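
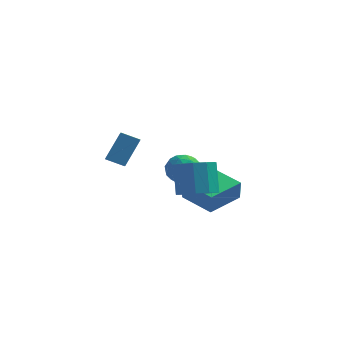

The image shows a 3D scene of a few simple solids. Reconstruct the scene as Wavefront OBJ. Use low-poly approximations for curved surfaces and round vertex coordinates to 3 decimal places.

v 2.137 3.831 0.183
v 2.785 3.194 0.599
v 1.635 2.666 -0.819
v 2.283 2.029 -0.403
v 1.493 2.35 0.118
v 1.804 3.07 0.737
v 2.616 2.79 -0.957
v 2.927 3.51 -0.338
v 3.081 2.551 -0.106
v 2.387 2.279 0.558
v 2.033 3.581 -0.778
v 1.339 3.309 -0.114
v 2.505 3.614 0.479
v 1.915 2.246 -0.699
v 1.451 2.434 -0.392
v 1.831 2.06 -0.148
v 1.928 3.541 0.56
v 2.309 3.167 0.805
v 1.55 2.671 0.522
v 2.111 2.693 -1.025
v 2.492 2.319 -0.78
v 2.589 3.8 -0.072
v 2.969 3.426 0.172
v 2.87 3.189 -0.742
v 3.06 2.862 0.309
v 2.765 2.178 -0.28
v 2.961 2.625 -0.606
v 3.143 3.048 -0.242
v 2.652 2.702 0.699
v 2.357 2.018 0.111
v 1.893 2.206 0.417
v 2.075 2.629 0.781
v 2.826 2.324 0.285
v 2.063 3.842 -0.331
v 1.768 3.158 -0.919
v 2.345 3.231 -1.001
v 2.527 3.654 -0.637
v 1.655 3.682 0.06
v 1.36 2.998 -0.529
v 1.277 2.812 0.022
v 1.459 3.235 0.386
v 1.594 3.536 -0.505
v 3.8 2.298 -2.769
v 3.885 2.078 -1.552
v 2.069 3.369 -2.455
v 2.153 3.149 -1.238
v 4.967 4.111 -2.522
v 5.051 3.891 -1.305
v 3.235 5.182 -2.208
v 3.32 4.962 -0.991
v 3.8 -0.845 0.33
v 4.78 -0.37 0.275
v 4.44 0.519 1.896
v 3.46 0.045 1.95
v 4.337 0.03 -0.038
v 3.997 0.919 1.583
v 3.689 0.096 -0.21
v 3.349 0.985 1.411
v 3.084 -0.197 -0.176
v 2.743 0.692 1.445
v 2.752 -0.738 0.051
v 2.411 0.152 1.672
v 2.82 -1.319 0.384
v 2.48 -0.43 2.005
v 3.263 -1.719 0.697
v 2.923 -0.83 2.318
v 3.911 -1.785 0.869
v 3.571 -0.896 2.49
v 4.517 -1.492 0.835
v 4.176 -0.603 2.456
v 4.849 -0.952 0.608
v 4.508 -0.062 2.229
v -0.464 -2.313 3.008
v -0.201 -3.203 3.518
v 0.063 -1.368 4.384
v 0.326 -2.259 4.894
v 0.494 -2.261 2.606
v 0.757 -3.152 3.116
v 1.021 -1.317 3.982
v 1.284 -2.207 4.492
f 1 38 17
f 38 12 41
f 17 41 6
f 38 41 17
f 1 17 13
f 17 6 18
f 13 18 2
f 17 18 13
f 1 13 22
f 13 2 23
f 22 23 8
f 13 23 22
f 1 22 34
f 22 8 37
f 34 37 11
f 22 37 34
f 1 34 38
f 34 11 42
f 38 42 12
f 34 42 38
f 2 18 29
f 18 6 32
f 29 32 10
f 18 32 29
f 6 41 19
f 41 12 40
f 19 40 5
f 41 40 19
f 12 42 39
f 42 11 35
f 39 35 3
f 42 35 39
f 11 37 36
f 37 8 24
f 36 24 7
f 37 24 36
f 8 23 28
f 23 2 25
f 28 25 9
f 23 25 28
f 4 30 16
f 30 10 31
f 16 31 5
f 30 31 16
f 4 16 14
f 16 5 15
f 14 15 3
f 16 15 14
f 4 14 21
f 14 3 20
f 21 20 7
f 14 20 21
f 4 21 26
f 21 7 27
f 26 27 9
f 21 27 26
f 4 26 30
f 26 9 33
f 30 33 10
f 26 33 30
f 5 31 19
f 31 10 32
f 19 32 6
f 31 32 19
f 3 15 39
f 15 5 40
f 39 40 12
f 15 40 39
f 7 20 36
f 20 3 35
f 36 35 11
f 20 35 36
f 9 27 28
f 27 7 24
f 28 24 8
f 27 24 28
f 10 33 29
f 33 9 25
f 29 25 2
f 33 25 29
f 44 46 43
f 47 44 43
f 43 46 45
f 45 47 43
f 44 50 46
f 48 44 47
f 48 50 44
f 46 50 45
f 49 47 45
f 45 50 49
f 49 48 47
f 50 48 49
f 52 51 55
f 52 55 53
f 53 55 56
f 53 56 54
f 55 51 57
f 55 57 56
f 56 57 58
f 56 58 54
f 57 51 59
f 57 59 58
f 58 59 60
f 58 60 54
f 59 51 61
f 59 61 60
f 60 61 62
f 60 62 54
f 61 51 63
f 61 63 62
f 62 63 64
f 62 64 54
f 63 51 65
f 63 65 64
f 64 65 66
f 64 66 54
f 65 51 67
f 65 67 66
f 66 67 68
f 66 68 54
f 67 51 69
f 67 69 68
f 68 69 70
f 68 70 54
f 69 51 71
f 69 71 70
f 70 71 72
f 70 72 54
f 71 51 52
f 71 52 72
f 72 52 53
f 72 53 54
f 74 76 73
f 77 74 73
f 73 76 75
f 75 77 73
f 74 80 76
f 78 74 77
f 78 80 74
f 76 80 75
f 79 77 75
f 75 80 79
f 79 78 77
f 80 78 79



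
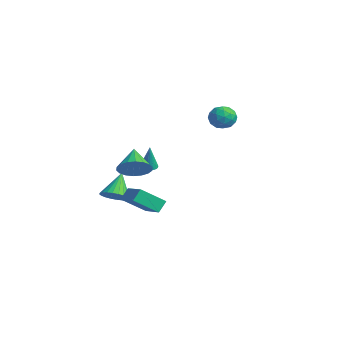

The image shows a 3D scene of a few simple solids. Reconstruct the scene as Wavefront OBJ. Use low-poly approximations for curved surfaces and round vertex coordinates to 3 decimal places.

v -0.837 -3.454 -3.305
v -1.066 -2.89 -2.603
v -0.525 -2 -4.372
v -0.755 -1.435 -3.669
v 0.995 -3.425 -2.731
v 0.765 -2.86 -2.028
v 1.306 -1.97 -3.797
v 1.077 -1.406 -3.095
v -2.806 -3.035 -3.878
v -2.013 -3.095 -3.395
v -3.654 -2.205 -2.382
v -1.975 -2.771 -3.554
v -2.063 -2.487 -3.761
v -2.265 -2.286 -3.987
v -2.549 -2.2 -4.196
v -2.871 -2.24 -4.356
v -3.184 -2.402 -4.444
v -3.439 -2.66 -4.446
v -3.598 -2.975 -4.361
v -3.636 -3.299 -4.203
v -3.548 -3.583 -3.995
v -3.346 -3.784 -3.77
v -3.063 -3.87 -3.561
v -2.74 -3.83 -3.4
v -2.427 -3.668 -3.312
v -2.172 -3.41 -3.311
v -2.767 -0.831 -1.743
v -2.351 -1.173 -1.855
v -2.393 -0.929 -0.057
v -2.253 -0.983 -1.866
v -2.233 -0.769 -1.858
v -2.294 -0.565 -1.833
v -2.427 -0.402 -1.794
v -2.612 -0.304 -1.747
v -2.821 -0.286 -1.7
v -3.021 -0.351 -1.659
v -3.183 -0.489 -1.631
v -3.281 -0.68 -1.62
v -3.301 -0.893 -1.628
v -3.24 -1.098 -1.654
v -3.107 -1.261 -1.693
v -2.922 -1.359 -1.739
v -2.713 -1.377 -1.787
v -2.513 -1.312 -1.827
v 3.167 -4.231 0.66
v 3.565 -4.816 1.395
v 1.953 -3.749 1.7
v 3.775 -4.418 1.457
v 3.866 -3.984 1.361
v 3.818 -3.599 1.127
v 3.641 -3.338 0.799
v 3.37 -3.255 0.445
v 3.059 -3.365 0.133
v 2.77 -3.646 -0.075
v 2.559 -4.043 -0.137
v 2.469 -4.478 -0.041
v 2.517 -4.863 0.194
v 2.694 -5.124 0.521
v 2.965 -5.207 0.876
v 3.275 -5.097 1.188
v -2.811 3.47 2.283
v -2.203 4.103 2.576
v -1.937 3.177 1.104
v -1.329 3.81 1.397
v -1.443 3.024 1.871
v -1.983 3.205 2.6
v -2.157 4.075 1.08
v -2.697 4.256 1.809
v -1.799 4.477 1.832
v -1.358 3.827 2.321
v -2.782 3.453 1.359
v -2.341 2.803 1.848
v -2.584 3.813 2.533
v -1.556 3.467 1.147
v -1.623 3.005 1.426
v -1.266 3.378 1.598
v -2.454 3.284 2.547
v -2.097 3.657 2.719
v -1.65 3.022 2.305
v -2.043 3.623 0.961
v -1.686 3.996 1.133
v -2.874 3.902 2.082
v -2.517 4.275 2.254
v -2.49 4.258 1.375
v -1.989 4.404 2.268
v -1.475 4.232 1.575
v -1.962 4.388 1.389
v -2.279 4.494 1.817
v -1.73 4.023 2.556
v -1.216 3.85 1.862
v -1.283 3.388 2.141
v -1.6 3.495 2.57
v -1.492 4.242 2.118
v -2.924 3.43 1.818
v -2.41 3.257 1.124
v -2.54 3.785 1.11
v -2.857 3.892 1.539
v -2.665 3.048 2.105
v -2.151 2.876 1.412
v -1.861 2.786 1.863
v -2.178 2.892 2.291
v -2.648 3.038 1.562
f 2 4 1
f 5 2 1
f 1 4 3
f 3 5 1
f 2 8 4
f 6 2 5
f 6 8 2
f 4 8 3
f 7 5 3
f 3 8 7
f 7 6 5
f 8 6 7
f 10 9 12
f 10 12 11
f 12 9 13
f 12 13 11
f 13 9 14
f 13 14 11
f 14 9 15
f 14 15 11
f 15 9 16
f 15 16 11
f 16 9 17
f 16 17 11
f 17 9 18
f 17 18 11
f 18 9 19
f 18 19 11
f 19 9 20
f 19 20 11
f 20 9 21
f 20 21 11
f 21 9 22
f 21 22 11
f 22 9 23
f 22 23 11
f 23 9 24
f 23 24 11
f 24 9 25
f 24 25 11
f 25 9 26
f 25 26 11
f 26 9 10
f 26 10 11
f 28 27 30
f 28 30 29
f 30 27 31
f 30 31 29
f 31 27 32
f 31 32 29
f 32 27 33
f 32 33 29
f 33 27 34
f 33 34 29
f 34 27 35
f 34 35 29
f 35 27 36
f 35 36 29
f 36 27 37
f 36 37 29
f 37 27 38
f 37 38 29
f 38 27 39
f 38 39 29
f 39 27 40
f 39 40 29
f 40 27 41
f 40 41 29
f 41 27 42
f 41 42 29
f 42 27 43
f 42 43 29
f 43 27 44
f 43 44 29
f 44 27 28
f 44 28 29
f 46 45 48
f 46 48 47
f 48 45 49
f 48 49 47
f 49 45 50
f 49 50 47
f 50 45 51
f 50 51 47
f 51 45 52
f 51 52 47
f 52 45 53
f 52 53 47
f 53 45 54
f 53 54 47
f 54 45 55
f 54 55 47
f 55 45 56
f 55 56 47
f 56 45 57
f 56 57 47
f 57 45 58
f 57 58 47
f 58 45 59
f 58 59 47
f 59 45 60
f 59 60 47
f 60 45 46
f 60 46 47
f 61 98 77
f 98 72 101
f 77 101 66
f 98 101 77
f 61 77 73
f 77 66 78
f 73 78 62
f 77 78 73
f 61 73 82
f 73 62 83
f 82 83 68
f 73 83 82
f 61 82 94
f 82 68 97
f 94 97 71
f 82 97 94
f 61 94 98
f 94 71 102
f 98 102 72
f 94 102 98
f 62 78 89
f 78 66 92
f 89 92 70
f 78 92 89
f 66 101 79
f 101 72 100
f 79 100 65
f 101 100 79
f 72 102 99
f 102 71 95
f 99 95 63
f 102 95 99
f 71 97 96
f 97 68 84
f 96 84 67
f 97 84 96
f 68 83 88
f 83 62 85
f 88 85 69
f 83 85 88
f 64 90 76
f 90 70 91
f 76 91 65
f 90 91 76
f 64 76 74
f 76 65 75
f 74 75 63
f 76 75 74
f 64 74 81
f 74 63 80
f 81 80 67
f 74 80 81
f 64 81 86
f 81 67 87
f 86 87 69
f 81 87 86
f 64 86 90
f 86 69 93
f 90 93 70
f 86 93 90
f 65 91 79
f 91 70 92
f 79 92 66
f 91 92 79
f 63 75 99
f 75 65 100
f 99 100 72
f 75 100 99
f 67 80 96
f 80 63 95
f 96 95 71
f 80 95 96
f 69 87 88
f 87 67 84
f 88 84 68
f 87 84 88
f 70 93 89
f 93 69 85
f 89 85 62
f 93 85 89



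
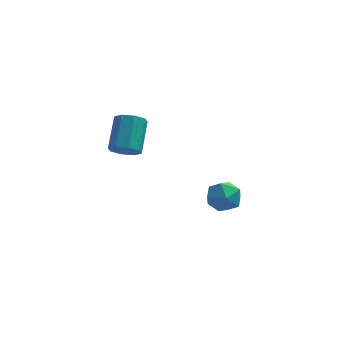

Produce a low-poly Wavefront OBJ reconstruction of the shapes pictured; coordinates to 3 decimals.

v -0.965 2.185 -0.477
v -0.293 1.941 -0.352
v -1.407 1.259 0.092
v -0.735 1.015 0.217
v -0.971 1.615 0.549
v -0.698 2.188 0.197
v -1.002 1.012 -0.457
v -0.729 1.585 -0.809
v -0.316 1.216 -0.34
v -0.297 1.589 0.282
v -1.403 1.611 -0.542
v -1.384 1.984 0.08
v -4.035 -0.533 3.56
v -3.533 -0.734 3.738
v -3.422 0.313 4.599
v -3.925 0.513 4.42
v -3.493 -0.46 3.401
v -3.382 0.587 4.262
v -3.771 -0.23 3.156
v -3.66 0.817 4.017
v -4.204 -0.177 3.148
v -4.093 0.87 4.009
v -4.538 -0.333 3.381
v -4.427 0.714 4.242
v -4.578 -0.607 3.718
v -4.467 0.44 4.579
v -4.3 -0.837 3.963
v -4.189 0.21 4.824
v -3.867 -0.89 3.971
v -3.756 0.157 4.832
f 1 12 6
f 1 6 2
f 1 2 8
f 1 8 11
f 1 11 12
f 2 6 10
f 6 12 5
f 12 11 3
f 11 8 7
f 8 2 9
f 4 10 5
f 4 5 3
f 4 3 7
f 4 7 9
f 4 9 10
f 5 10 6
f 3 5 12
f 7 3 11
f 9 7 8
f 10 9 2
f 14 13 17
f 14 17 15
f 15 17 18
f 15 18 16
f 17 13 19
f 17 19 18
f 18 19 20
f 18 20 16
f 19 13 21
f 19 21 20
f 20 21 22
f 20 22 16
f 21 13 23
f 21 23 22
f 22 23 24
f 22 24 16
f 23 13 25
f 23 25 24
f 24 25 26
f 24 26 16
f 25 13 27
f 25 27 26
f 26 27 28
f 26 28 16
f 27 13 29
f 27 29 28
f 28 29 30
f 28 30 16
f 29 13 14
f 29 14 30
f 30 14 15
f 30 15 16



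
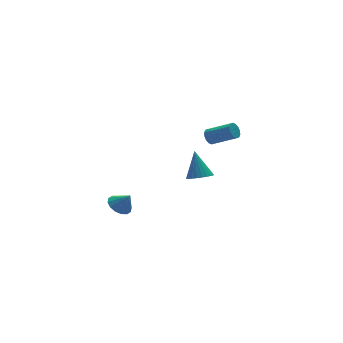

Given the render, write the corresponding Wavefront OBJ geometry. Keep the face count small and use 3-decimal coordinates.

v 2.765 0.078 -1.107
v 3.175 0.238 -1.364
v 4.065 -0.798 -0.59
v 3.655 -0.958 -0.333
v 3.166 0.391 -1.149
v 4.056 -0.645 -0.375
v 3.049 0.46 -0.923
v 3.939 -0.577 -0.149
v 2.856 0.426 -0.746
v 3.746 -0.61 0.028
v 2.639 0.3 -0.665
v 3.529 -0.737 0.109
v 2.455 0.114 -0.703
v 3.345 -0.923 0.071
v 2.355 -0.082 -0.85
v 3.245 -1.118 -0.076
v 2.364 -0.235 -1.065
v 3.254 -1.271 -0.291
v 2.481 -0.303 -1.291
v 3.371 -1.34 -0.517
v 2.674 -0.27 -1.468
v 3.564 -1.306 -0.694
v 2.891 -0.143 -1.549
v 3.781 -1.18 -0.775
v 3.075 0.043 -1.511
v 3.965 -0.994 -0.737
v 0.404 -2.924 -1.641
v 1.113 -2.879 -1.757
v 0.576 -2.076 -0.259
v 1.021 -2.647 -1.887
v 0.836 -2.458 -1.98
v 0.584 -2.34 -2.022
v 0.305 -2.311 -2.005
v 0.041 -2.375 -1.933
v -0.167 -2.523 -1.816
v -0.289 -2.731 -1.673
v -0.305 -2.969 -1.525
v -0.213 -3.201 -1.394
v -0.027 -3.39 -1.301
v 0.224 -3.508 -1.26
v 0.503 -3.537 -1.277
v 0.767 -3.473 -1.349
v 0.975 -3.325 -1.465
v 1.097 -3.117 -1.609
v -3.799 -2.183 -2.734
v -3.157 -1.982 -2.927
v -3.421 -2.597 -1.906
v -3.286 -1.707 -2.73
v -3.553 -1.559 -2.535
v -3.885 -1.578 -2.392
v -4.195 -1.76 -2.341
v -4.399 -2.054 -2.395
v -4.441 -2.384 -2.54
v -4.312 -2.659 -2.737
v -4.046 -2.807 -2.933
v -3.713 -2.788 -3.076
v -3.404 -2.606 -3.127
v -3.2 -2.312 -3.072
f 2 1 5
f 2 5 3
f 3 5 6
f 3 6 4
f 5 1 7
f 5 7 6
f 6 7 8
f 6 8 4
f 7 1 9
f 7 9 8
f 8 9 10
f 8 10 4
f 9 1 11
f 9 11 10
f 10 11 12
f 10 12 4
f 11 1 13
f 11 13 12
f 12 13 14
f 12 14 4
f 13 1 15
f 13 15 14
f 14 15 16
f 14 16 4
f 15 1 17
f 15 17 16
f 16 17 18
f 16 18 4
f 17 1 19
f 17 19 18
f 18 19 20
f 18 20 4
f 19 1 21
f 19 21 20
f 20 21 22
f 20 22 4
f 21 1 23
f 21 23 22
f 22 23 24
f 22 24 4
f 23 1 25
f 23 25 24
f 24 25 26
f 24 26 4
f 25 1 2
f 25 2 26
f 26 2 3
f 26 3 4
f 28 27 30
f 28 30 29
f 30 27 31
f 30 31 29
f 31 27 32
f 31 32 29
f 32 27 33
f 32 33 29
f 33 27 34
f 33 34 29
f 34 27 35
f 34 35 29
f 35 27 36
f 35 36 29
f 36 27 37
f 36 37 29
f 37 27 38
f 37 38 29
f 38 27 39
f 38 39 29
f 39 27 40
f 39 40 29
f 40 27 41
f 40 41 29
f 41 27 42
f 41 42 29
f 42 27 43
f 42 43 29
f 43 27 44
f 43 44 29
f 44 27 28
f 44 28 29
f 46 45 48
f 46 48 47
f 48 45 49
f 48 49 47
f 49 45 50
f 49 50 47
f 50 45 51
f 50 51 47
f 51 45 52
f 51 52 47
f 52 45 53
f 52 53 47
f 53 45 54
f 53 54 47
f 54 45 55
f 54 55 47
f 55 45 56
f 55 56 47
f 56 45 57
f 56 57 47
f 57 45 58
f 57 58 47
f 58 45 46
f 58 46 47



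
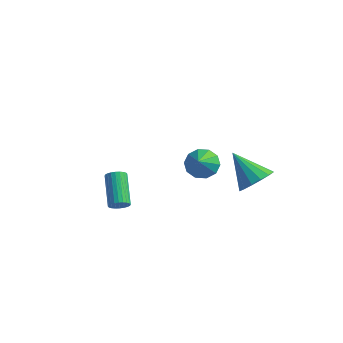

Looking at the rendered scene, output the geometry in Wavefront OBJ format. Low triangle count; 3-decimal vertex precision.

v 2.814 1.777 -1.653
v 3.399 2.237 -1.079
v 1.446 1.963 -0.407
v 3.196 2.583 -1.354
v 2.889 2.713 -1.71
v 2.563 2.592 -2.05
v 2.304 2.253 -2.284
v 2.182 1.786 -2.349
v 2.229 1.317 -2.227
v 2.433 0.972 -1.952
v 2.739 0.842 -1.597
v 3.065 0.963 -1.257
v 3.324 1.302 -1.023
v 3.446 1.768 -0.958
v -2.534 -1.135 -3.688
v -2.245 -1.242 -3.282
v -3.196 -0.112 -2.306
v -3.486 -0.005 -2.712
v -2.145 -1.089 -3.361
v -3.096 0.041 -2.386
v -2.105 -0.943 -3.491
v -3.056 0.187 -2.515
v -2.13 -0.827 -3.65
v -3.081 0.303 -2.675
v -2.216 -0.757 -3.815
v -3.168 0.373 -2.84
v -2.351 -0.745 -3.961
v -3.303 0.385 -2.986
v -2.514 -0.792 -4.065
v -3.466 0.338 -3.09
v -2.68 -0.892 -4.112
v -3.631 0.238 -3.136
v -2.824 -1.028 -4.094
v -3.775 0.102 -3.118
v -2.924 -1.181 -4.014
v -3.875 -0.051 -3.039
v -2.964 -1.327 -3.885
v -3.915 -0.197 -2.909
v -2.939 -1.443 -3.725
v -3.89 -0.313 -2.75
v -2.852 -1.513 -3.56
v -3.804 -0.383 -2.585
v -2.717 -1.525 -3.414
v -3.669 -0.395 -2.439
v -2.554 -1.478 -3.31
v -3.506 -0.348 -2.335
v -2.389 -1.378 -3.264
v -3.34 -0.248 -2.288
v 2.148 -1.68 1.487
v 2.844 -1.685 1.159
v 2.632 -2.76 2.533
v 2.845 -1.354 1.501
v 2.579 -1.147 1.837
v 2.149 -1.144 2.04
v 1.718 -1.346 2.031
v 1.451 -1.675 1.815
v 1.45 -2.006 1.473
v 1.716 -2.213 1.137
v 2.146 -2.216 0.934
v 2.577 -2.014 0.943
f 2 1 4
f 2 4 3
f 4 1 5
f 4 5 3
f 5 1 6
f 5 6 3
f 6 1 7
f 6 7 3
f 7 1 8
f 7 8 3
f 8 1 9
f 8 9 3
f 9 1 10
f 9 10 3
f 10 1 11
f 10 11 3
f 11 1 12
f 11 12 3
f 12 1 13
f 12 13 3
f 13 1 14
f 13 14 3
f 14 1 2
f 14 2 3
f 16 15 19
f 16 19 17
f 17 19 20
f 17 20 18
f 19 15 21
f 19 21 20
f 20 21 22
f 20 22 18
f 21 15 23
f 21 23 22
f 22 23 24
f 22 24 18
f 23 15 25
f 23 25 24
f 24 25 26
f 24 26 18
f 25 15 27
f 25 27 26
f 26 27 28
f 26 28 18
f 27 15 29
f 27 29 28
f 28 29 30
f 28 30 18
f 29 15 31
f 29 31 30
f 30 31 32
f 30 32 18
f 31 15 33
f 31 33 32
f 32 33 34
f 32 34 18
f 33 15 35
f 33 35 34
f 34 35 36
f 34 36 18
f 35 15 37
f 35 37 36
f 36 37 38
f 36 38 18
f 37 15 39
f 37 39 38
f 38 39 40
f 38 40 18
f 39 15 41
f 39 41 40
f 40 41 42
f 40 42 18
f 41 15 43
f 41 43 42
f 42 43 44
f 42 44 18
f 43 15 45
f 43 45 44
f 44 45 46
f 44 46 18
f 45 15 47
f 45 47 46
f 46 47 48
f 46 48 18
f 47 15 16
f 47 16 48
f 48 16 17
f 48 17 18
f 50 49 52
f 50 52 51
f 52 49 53
f 52 53 51
f 53 49 54
f 53 54 51
f 54 49 55
f 54 55 51
f 55 49 56
f 55 56 51
f 56 49 57
f 56 57 51
f 57 49 58
f 57 58 51
f 58 49 59
f 58 59 51
f 59 49 60
f 59 60 51
f 60 49 50
f 60 50 51



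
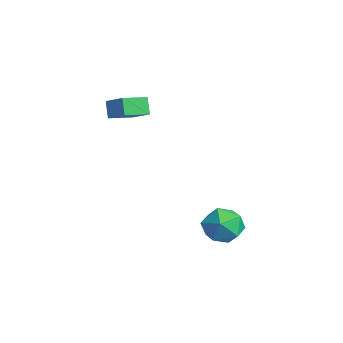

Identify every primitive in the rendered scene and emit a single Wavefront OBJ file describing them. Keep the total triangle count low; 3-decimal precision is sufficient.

v 1.653 -0.929 -3.246
v 2.667 -1.034 -3.037
v 1.753 -2.186 -4.363
v 2.767 -2.291 -4.154
v 2.059 -2.552 -3.437
v 1.997 -1.775 -2.747
v 2.423 -1.445 -4.653
v 2.361 -0.668 -3.963
v 3.143 -1.352 -3.907
v 2.918 -2.037 -3.156
v 1.502 -1.183 -4.244
v 1.277 -1.868 -3.493
v -2.65 -4.831 0.991
v -3.112 -4.755 1.795
v -2.94 -3.596 0.707
v -3.402 -3.52 1.51
v -1.618 -4.46 1.55
v -2.08 -4.384 2.353
v -1.908 -3.225 1.265
v -2.37 -3.149 2.069
f 1 12 6
f 1 6 2
f 1 2 8
f 1 8 11
f 1 11 12
f 2 6 10
f 6 12 5
f 12 11 3
f 11 8 7
f 8 2 9
f 4 10 5
f 4 5 3
f 4 3 7
f 4 7 9
f 4 9 10
f 5 10 6
f 3 5 12
f 7 3 11
f 9 7 8
f 10 9 2
f 14 16 13
f 17 14 13
f 13 16 15
f 15 17 13
f 14 20 16
f 18 14 17
f 18 20 14
f 16 20 15
f 19 17 15
f 15 20 19
f 19 18 17
f 20 18 19



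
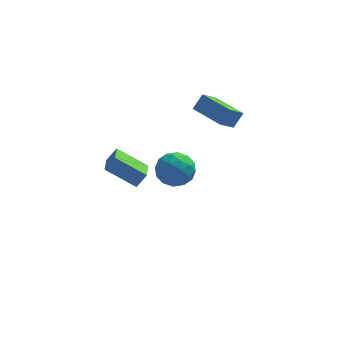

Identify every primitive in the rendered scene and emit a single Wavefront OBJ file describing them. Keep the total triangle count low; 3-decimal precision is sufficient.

v 1.847 0.87 3.121
v 1.151 0.145 3.881
v 0.455 2.342 3.252
v -0.24 1.617 4.012
v 2.34 1.263 3.948
v 1.645 0.538 4.708
v 0.949 2.735 4.079
v 0.253 2.01 4.839
v -4.438 -4.45 3.85
v -3.948 -4.178 4.516
v -4.457 -2.502 3.067
v -3.967 -2.23 3.732
v -2.893 -4.83 2.868
v -2.403 -4.558 3.533
v -2.912 -2.882 2.084
v -2.422 -2.61 2.75
v -2.204 2.915 -1.653
v -1.624 3.081 -0.654
v -0.676 2.099 -2.406
v -0.096 2.265 -1.407
v -0.973 1.497 -1.451
v -1.917 2.001 -0.986
v -0.383 3.179 -2.074
v -1.327 3.683 -1.609
v -0.498 3.244 -0.915
v -0.863 2.205 -0.529
v -1.437 2.975 -2.531
v -1.802 1.936 -2.145
v -2.048 3.069 -1.088
v -0.252 2.111 -1.972
v -0.767 1.659 -1.998
v -0.426 1.757 -1.411
v -2.221 2.435 -1.283
v -1.88 2.532 -0.695
v -1.497 1.601 -1.164
v -0.42 2.648 -2.365
v -0.079 2.745 -1.777
v -1.874 3.423 -1.649
v -1.533 3.521 -1.062
v -0.803 3.579 -1.896
v -1.045 3.263 -0.654
v -0.147 2.784 -1.096
v -0.316 3.321 -1.488
v -0.871 3.617 -1.215
v -1.26 2.652 -0.427
v -0.361 2.173 -0.869
v -0.877 1.721 -0.895
v -1.432 2.017 -0.622
v -0.598 2.748 -0.58
v -1.939 3.007 -2.191
v -1.04 2.528 -2.633
v -0.868 3.163 -2.438
v -1.423 3.459 -2.165
v -2.153 2.396 -1.964
v -1.255 1.917 -2.406
v -1.429 1.563 -1.845
v -1.984 1.859 -1.572
v -1.702 2.432 -2.48
f 2 4 1
f 5 2 1
f 1 4 3
f 3 5 1
f 2 8 4
f 6 2 5
f 6 8 2
f 4 8 3
f 7 5 3
f 3 8 7
f 7 6 5
f 8 6 7
f 10 12 9
f 13 10 9
f 9 12 11
f 11 13 9
f 10 16 12
f 14 10 13
f 14 16 10
f 12 16 11
f 15 13 11
f 11 16 15
f 15 14 13
f 16 14 15
f 17 54 33
f 54 28 57
f 33 57 22
f 54 57 33
f 17 33 29
f 33 22 34
f 29 34 18
f 33 34 29
f 17 29 38
f 29 18 39
f 38 39 24
f 29 39 38
f 17 38 50
f 38 24 53
f 50 53 27
f 38 53 50
f 17 50 54
f 50 27 58
f 54 58 28
f 50 58 54
f 18 34 45
f 34 22 48
f 45 48 26
f 34 48 45
f 22 57 35
f 57 28 56
f 35 56 21
f 57 56 35
f 28 58 55
f 58 27 51
f 55 51 19
f 58 51 55
f 27 53 52
f 53 24 40
f 52 40 23
f 53 40 52
f 24 39 44
f 39 18 41
f 44 41 25
f 39 41 44
f 20 46 32
f 46 26 47
f 32 47 21
f 46 47 32
f 20 32 30
f 32 21 31
f 30 31 19
f 32 31 30
f 20 30 37
f 30 19 36
f 37 36 23
f 30 36 37
f 20 37 42
f 37 23 43
f 42 43 25
f 37 43 42
f 20 42 46
f 42 25 49
f 46 49 26
f 42 49 46
f 21 47 35
f 47 26 48
f 35 48 22
f 47 48 35
f 19 31 55
f 31 21 56
f 55 56 28
f 31 56 55
f 23 36 52
f 36 19 51
f 52 51 27
f 36 51 52
f 25 43 44
f 43 23 40
f 44 40 24
f 43 40 44
f 26 49 45
f 49 25 41
f 45 41 18
f 49 41 45



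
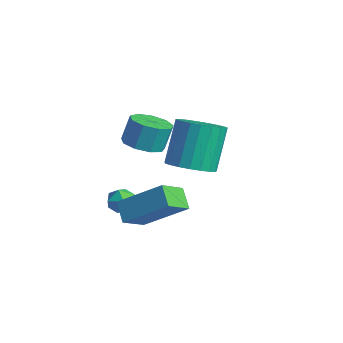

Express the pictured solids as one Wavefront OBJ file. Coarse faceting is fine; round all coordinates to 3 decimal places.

v 1.682 -1.275 -1.332
v 0.922 -1.033 -0.73
v 1.452 -0.185 -2.06
v 0.692 0.057 -1.457
v 3.028 -0.157 -0.083
v 2.268 0.085 0.52
v 2.798 0.933 -0.81
v 2.038 1.175 -0.208
v 0.281 0.589 1.474
v 0.74 -0.086 1.745
v 0.717 0.335 2.836
v 0.259 1.011 2.566
v 1.1 0.35 1.584
v 1.077 0.771 2.675
v 1.078 0.898 1.372
v 1.055 1.319 2.463
v 0.683 1.302 1.208
v 0.66 1.723 2.299
v 0.1 1.372 1.168
v 0.077 1.794 2.26
v -0.398 1.076 1.272
v -0.421 1.498 2.363
v -0.578 0.553 1.471
v -0.601 0.974 2.562
v -0.356 0.046 1.671
v -0.378 0.467 2.762
v 0.165 -0.206 1.779
v 0.142 0.215 2.87
v -0.846 0.939 -2.144
v -0.576 0.72 -2.72
v -1.724 0.32 -2.32
v -1.454 0.101 -2.896
v -1.185 -0.083 -2.307
v -0.642 0.3 -2.198
v -1.658 0.74 -2.842
v -1.115 1.123 -2.733
v -1.077 0.597 -3.151
v -0.785 0.089 -2.821
v -1.515 0.951 -2.219
v -1.223 0.443 -1.889
v -0.342 3.22 -1.159
v 0.658 3.415 -0.947
v 0.081 4.354 0.911
v -0.918 4.16 0.699
v 0.541 3.771 -1.163
v -0.035 4.71 0.695
v 0.271 4.031 -1.379
v -0.305 4.97 0.479
v -0.104 4.152 -1.556
v -0.681 5.091 0.302
v -0.521 4.111 -1.665
v -1.097 5.05 0.193
v -0.907 3.917 -1.686
v -1.483 4.856 0.172
v -1.195 3.602 -1.616
v -1.771 4.541 0.242
v -1.335 3.221 -1.467
v -1.911 4.16 0.391
v -1.304 2.84 -1.265
v -1.88 3.779 0.593
v -1.106 2.525 -1.044
v -1.683 3.464 0.814
v -0.777 2.33 -0.844
v -1.353 3.269 1.014
v -0.372 2.289 -0.697
v -0.948 3.228 1.161
v 0.038 2.409 -0.631
v -0.538 3.348 1.227
v 0.383 2.67 -0.656
v -0.193 3.609 1.202
v 0.602 3.025 -0.768
v 0.026 3.964 1.09
f 2 4 1
f 5 2 1
f 1 4 3
f 3 5 1
f 2 8 4
f 6 2 5
f 6 8 2
f 4 8 3
f 7 5 3
f 3 8 7
f 7 6 5
f 8 6 7
f 10 9 13
f 10 13 11
f 11 13 14
f 11 14 12
f 13 9 15
f 13 15 14
f 14 15 16
f 14 16 12
f 15 9 17
f 15 17 16
f 16 17 18
f 16 18 12
f 17 9 19
f 17 19 18
f 18 19 20
f 18 20 12
f 19 9 21
f 19 21 20
f 20 21 22
f 20 22 12
f 21 9 23
f 21 23 22
f 22 23 24
f 22 24 12
f 23 9 25
f 23 25 24
f 24 25 26
f 24 26 12
f 25 9 27
f 25 27 26
f 26 27 28
f 26 28 12
f 27 9 10
f 27 10 28
f 28 10 11
f 28 11 12
f 29 40 34
f 29 34 30
f 29 30 36
f 29 36 39
f 29 39 40
f 30 34 38
f 34 40 33
f 40 39 31
f 39 36 35
f 36 30 37
f 32 38 33
f 32 33 31
f 32 31 35
f 32 35 37
f 32 37 38
f 33 38 34
f 31 33 40
f 35 31 39
f 37 35 36
f 38 37 30
f 42 41 45
f 42 45 43
f 43 45 46
f 43 46 44
f 45 41 47
f 45 47 46
f 46 47 48
f 46 48 44
f 47 41 49
f 47 49 48
f 48 49 50
f 48 50 44
f 49 41 51
f 49 51 50
f 50 51 52
f 50 52 44
f 51 41 53
f 51 53 52
f 52 53 54
f 52 54 44
f 53 41 55
f 53 55 54
f 54 55 56
f 54 56 44
f 55 41 57
f 55 57 56
f 56 57 58
f 56 58 44
f 57 41 59
f 57 59 58
f 58 59 60
f 58 60 44
f 59 41 61
f 59 61 60
f 60 61 62
f 60 62 44
f 61 41 63
f 61 63 62
f 62 63 64
f 62 64 44
f 63 41 65
f 63 65 64
f 64 65 66
f 64 66 44
f 65 41 67
f 65 67 66
f 66 67 68
f 66 68 44
f 67 41 69
f 67 69 68
f 68 69 70
f 68 70 44
f 69 41 71
f 69 71 70
f 70 71 72
f 70 72 44
f 71 41 42
f 71 42 72
f 72 42 43
f 72 43 44



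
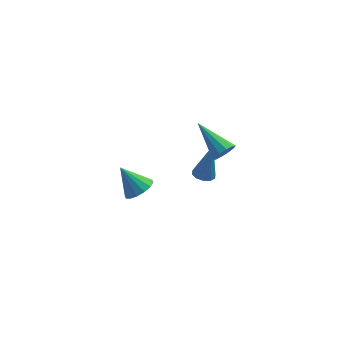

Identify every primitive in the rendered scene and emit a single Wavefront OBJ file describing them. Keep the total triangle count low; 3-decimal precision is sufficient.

v 1.832 0.966 -0.152
v 2.318 0.743 -0.229
v 2.248 1.234 1.692
v 2.346 1.071 -0.283
v 2.177 1.359 -0.287
v 1.877 1.497 -0.24
v 1.56 1.432 -0.159
v 1.347 1.189 -0.076
v 1.319 0.861 -0.022
v 1.487 0.573 -0.018
v 1.787 0.435 -0.065
v 2.105 0.5 -0.146
v -1.02 2.884 -3.152
v -0.423 3.313 -2.892
v -1.86 3.336 -1.968
v -0.631 3.56 -3.134
v -0.944 3.626 -3.381
v -1.277 3.493 -3.566
v -1.541 3.197 -3.641
v -1.666 2.817 -3.584
v -1.617 2.455 -3.412
v -1.409 2.208 -3.17
v -1.096 2.142 -2.923
v -0.763 2.275 -2.737
v -0.499 2.571 -2.663
v -0.374 2.951 -2.719
v 2.638 -0.499 2.85
v 2.985 -0.53 3.338
v 1.542 0.779 3.71
v 3.121 -0.265 3.118
v 3.073 -0.089 2.795
v 2.858 -0.07 2.493
v 2.559 -0.214 2.328
v 2.291 -0.468 2.362
v 2.155 -0.733 2.582
v 2.203 -0.909 2.905
v 2.418 -0.928 3.207
v 2.716 -0.783 3.373
f 2 1 4
f 2 4 3
f 4 1 5
f 4 5 3
f 5 1 6
f 5 6 3
f 6 1 7
f 6 7 3
f 7 1 8
f 7 8 3
f 8 1 9
f 8 9 3
f 9 1 10
f 9 10 3
f 10 1 11
f 10 11 3
f 11 1 12
f 11 12 3
f 12 1 2
f 12 2 3
f 14 13 16
f 14 16 15
f 16 13 17
f 16 17 15
f 17 13 18
f 17 18 15
f 18 13 19
f 18 19 15
f 19 13 20
f 19 20 15
f 20 13 21
f 20 21 15
f 21 13 22
f 21 22 15
f 22 13 23
f 22 23 15
f 23 13 24
f 23 24 15
f 24 13 25
f 24 25 15
f 25 13 26
f 25 26 15
f 26 13 14
f 26 14 15
f 28 27 30
f 28 30 29
f 30 27 31
f 30 31 29
f 31 27 32
f 31 32 29
f 32 27 33
f 32 33 29
f 33 27 34
f 33 34 29
f 34 27 35
f 34 35 29
f 35 27 36
f 35 36 29
f 36 27 37
f 36 37 29
f 37 27 38
f 37 38 29
f 38 27 28
f 38 28 29



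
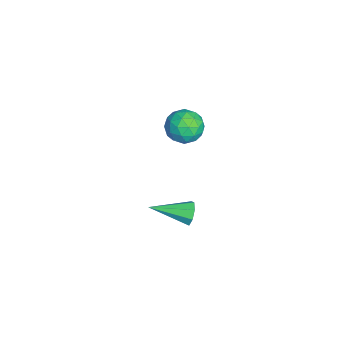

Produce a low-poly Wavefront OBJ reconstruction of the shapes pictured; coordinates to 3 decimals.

v 0.642 3.748 3.884
v 1.582 3.614 4.068
v 0.578 2.346 3.192
v 1.518 2.212 3.376
v 0.878 2.217 4.102
v 0.918 3.084 4.53
v 1.242 2.876 2.73
v 1.282 3.743 3.158
v 1.953 3.075 3.355
v 1.728 2.667 4.203
v 0.432 3.293 3.057
v 0.207 2.885 3.905
v 1.118 3.804 4.037
v 1.042 2.156 3.223
v 0.666 2.159 3.65
v 1.219 2.08 3.759
v 0.728 3.493 4.308
v 1.28 3.414 4.416
v 0.866 2.592 4.436
v 0.88 2.546 2.844
v 1.432 2.467 2.952
v 0.941 3.88 3.501
v 1.494 3.801 3.61
v 1.294 3.368 2.824
v 1.888 3.409 3.726
v 1.85 2.584 3.32
v 1.688 2.975 2.94
v 1.712 3.485 3.191
v 1.756 3.169 4.225
v 1.718 2.345 3.818
v 1.342 2.348 4.245
v 1.366 2.857 4.496
v 1.974 2.852 3.806
v 0.442 3.615 3.442
v 0.404 2.791 3.035
v 0.794 3.103 2.764
v 0.818 3.612 3.015
v 0.31 3.376 3.94
v 0.272 2.551 3.534
v 0.448 2.475 4.069
v 0.472 2.985 4.32
v 0.186 3.108 3.454
v 1.64 3.263 -2.47
v 1.929 3.46 -1.887
v 1.74 1.337 -1.87
v 1.41 3.443 -1.856
v 1.026 3.32 -2.185
v 1.001 3.164 -2.681
v 1.351 3.066 -3.054
v 1.871 3.083 -3.084
v 2.255 3.206 -2.755
v 2.279 3.362 -2.259
f 1 38 17
f 38 12 41
f 17 41 6
f 38 41 17
f 1 17 13
f 17 6 18
f 13 18 2
f 17 18 13
f 1 13 22
f 13 2 23
f 22 23 8
f 13 23 22
f 1 22 34
f 22 8 37
f 34 37 11
f 22 37 34
f 1 34 38
f 34 11 42
f 38 42 12
f 34 42 38
f 2 18 29
f 18 6 32
f 29 32 10
f 18 32 29
f 6 41 19
f 41 12 40
f 19 40 5
f 41 40 19
f 12 42 39
f 42 11 35
f 39 35 3
f 42 35 39
f 11 37 36
f 37 8 24
f 36 24 7
f 37 24 36
f 8 23 28
f 23 2 25
f 28 25 9
f 23 25 28
f 4 30 16
f 30 10 31
f 16 31 5
f 30 31 16
f 4 16 14
f 16 5 15
f 14 15 3
f 16 15 14
f 4 14 21
f 14 3 20
f 21 20 7
f 14 20 21
f 4 21 26
f 21 7 27
f 26 27 9
f 21 27 26
f 4 26 30
f 26 9 33
f 30 33 10
f 26 33 30
f 5 31 19
f 31 10 32
f 19 32 6
f 31 32 19
f 3 15 39
f 15 5 40
f 39 40 12
f 15 40 39
f 7 20 36
f 20 3 35
f 36 35 11
f 20 35 36
f 9 27 28
f 27 7 24
f 28 24 8
f 27 24 28
f 10 33 29
f 33 9 25
f 29 25 2
f 33 25 29
f 44 43 46
f 44 46 45
f 46 43 47
f 46 47 45
f 47 43 48
f 47 48 45
f 48 43 49
f 48 49 45
f 49 43 50
f 49 50 45
f 50 43 51
f 50 51 45
f 51 43 52
f 51 52 45
f 52 43 44
f 52 44 45



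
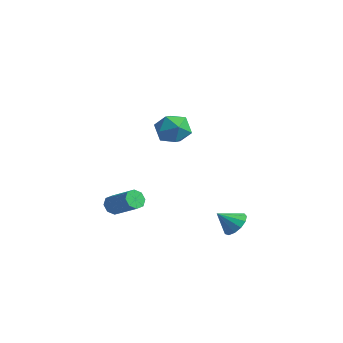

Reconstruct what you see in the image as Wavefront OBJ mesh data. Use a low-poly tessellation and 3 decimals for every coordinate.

v 3.485 3.118 -3.39
v 4.304 2.853 -3.266
v 3.055 2.202 -2.51
v 4.222 3.207 -2.937
v 3.906 3.533 -2.752
v 3.456 3.727 -2.769
v 3.016 3.728 -2.984
v 2.724 3.535 -3.327
v 2.673 3.209 -3.69
v 2.881 2.855 -3.958
v 3.28 2.584 -4.045
v 3.744 2.482 -3.925
v 4.126 2.583 -3.634
v 1.322 0.249 3.422
v 2.018 0.989 3.798
v 2.402 -1.029 3.942
v 3.098 -0.289 4.318
v 2.144 -0.435 4.81
v 1.477 0.355 4.489
v 2.943 -0.395 3.251
v 2.276 0.395 2.93
v 3.02 0.591 3.692
v 2.526 0.566 4.656
v 1.894 -0.606 3.084
v 1.4 -0.631 4.048
v -2.391 -0.66 -3.087
v -2.151 -0.321 -3.613
v -0.488 -0.022 -2.659
v -0.729 -0.36 -2.133
v -2.396 -0.018 -3.28
v -0.734 0.281 -2.326
v -2.639 -0.091 -2.834
v -0.976 0.209 -1.88
v -2.737 -0.497 -2.536
v -1.074 -0.198 -1.582
v -2.632 -0.998 -2.561
v -0.969 -0.699 -1.607
v -2.386 -1.301 -2.894
v -0.724 -1.002 -1.94
v -2.144 -1.229 -3.34
v -0.481 -0.929 -2.386
v -2.046 -0.822 -3.638
v -0.383 -0.523 -2.684
f 2 1 4
f 2 4 3
f 4 1 5
f 4 5 3
f 5 1 6
f 5 6 3
f 6 1 7
f 6 7 3
f 7 1 8
f 7 8 3
f 8 1 9
f 8 9 3
f 9 1 10
f 9 10 3
f 10 1 11
f 10 11 3
f 11 1 12
f 11 12 3
f 12 1 13
f 12 13 3
f 13 1 2
f 13 2 3
f 14 25 19
f 14 19 15
f 14 15 21
f 14 21 24
f 14 24 25
f 15 19 23
f 19 25 18
f 25 24 16
f 24 21 20
f 21 15 22
f 17 23 18
f 17 18 16
f 17 16 20
f 17 20 22
f 17 22 23
f 18 23 19
f 16 18 25
f 20 16 24
f 22 20 21
f 23 22 15
f 27 26 30
f 27 30 28
f 28 30 31
f 28 31 29
f 30 26 32
f 30 32 31
f 31 32 33
f 31 33 29
f 32 26 34
f 32 34 33
f 33 34 35
f 33 35 29
f 34 26 36
f 34 36 35
f 35 36 37
f 35 37 29
f 36 26 38
f 36 38 37
f 37 38 39
f 37 39 29
f 38 26 40
f 38 40 39
f 39 40 41
f 39 41 29
f 40 26 42
f 40 42 41
f 41 42 43
f 41 43 29
f 42 26 27
f 42 27 43
f 43 27 28
f 43 28 29



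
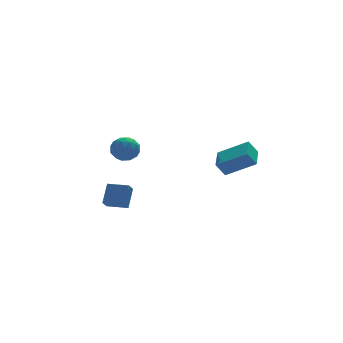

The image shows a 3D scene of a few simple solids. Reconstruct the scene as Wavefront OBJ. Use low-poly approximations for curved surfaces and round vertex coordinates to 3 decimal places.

v 2.505 -1.769 0.544
v 3.915 -2.64 1.513
v 3.08 -0.496 0.85
v 4.491 -1.367 1.819
v 3.029 -1.813 -0.259
v 4.44 -2.684 0.71
v 3.605 -0.54 0.047
v 5.015 -1.411 1.016
v -1.354 1.203 -3.351
v -1.725 0.708 -2.828
v -2.353 1.921 -3.378
v -2.723 1.426 -2.855
v -0.857 1.934 -2.305
v -1.227 1.439 -1.782
v -1.855 2.652 -2.332
v -2.226 2.157 -1.809
v -2.734 -3.376 3.862
v -2.278 -3.485 3.203
v -3.762 -3.895 3.237
v -3.306 -4.004 2.578
v -3.169 -4.445 3.243
v -2.533 -4.124 3.629
v -3.507 -3.256 2.811
v -2.871 -2.935 3.197
v -2.755 -3.411 2.553
v -2.546 -4.146 2.82
v -3.494 -3.234 3.62
v -3.285 -3.969 3.887
v -2.416 -3.385 3.587
v -3.624 -3.995 2.853
v -3.544 -4.254 3.244
v -3.275 -4.319 2.856
v -2.566 -3.761 3.838
v -2.298 -3.825 3.45
v -2.821 -4.389 3.474
v -3.742 -3.555 2.99
v -3.474 -3.619 2.602
v -2.765 -3.061 3.584
v -2.496 -3.126 3.196
v -3.219 -2.991 2.966
v -2.428 -3.406 2.818
v -3.032 -3.711 2.45
v -3.15 -3.271 2.587
v -2.777 -3.082 2.814
v -2.305 -3.838 2.975
v -2.909 -4.143 2.607
v -2.829 -4.402 2.998
v -2.456 -4.214 3.225
v -2.586 -3.794 2.593
v -3.131 -3.237 3.833
v -3.735 -3.542 3.465
v -3.584 -3.166 3.215
v -3.211 -2.978 3.442
v -3.008 -3.669 3.99
v -3.612 -3.974 3.622
v -3.263 -4.298 3.626
v -2.89 -4.109 3.853
v -3.454 -3.586 3.847
f 2 4 1
f 5 2 1
f 1 4 3
f 3 5 1
f 2 8 4
f 6 2 5
f 6 8 2
f 4 8 3
f 7 5 3
f 3 8 7
f 7 6 5
f 8 6 7
f 10 12 9
f 13 10 9
f 9 12 11
f 11 13 9
f 10 16 12
f 14 10 13
f 14 16 10
f 12 16 11
f 15 13 11
f 11 16 15
f 15 14 13
f 16 14 15
f 17 54 33
f 54 28 57
f 33 57 22
f 54 57 33
f 17 33 29
f 33 22 34
f 29 34 18
f 33 34 29
f 17 29 38
f 29 18 39
f 38 39 24
f 29 39 38
f 17 38 50
f 38 24 53
f 50 53 27
f 38 53 50
f 17 50 54
f 50 27 58
f 54 58 28
f 50 58 54
f 18 34 45
f 34 22 48
f 45 48 26
f 34 48 45
f 22 57 35
f 57 28 56
f 35 56 21
f 57 56 35
f 28 58 55
f 58 27 51
f 55 51 19
f 58 51 55
f 27 53 52
f 53 24 40
f 52 40 23
f 53 40 52
f 24 39 44
f 39 18 41
f 44 41 25
f 39 41 44
f 20 46 32
f 46 26 47
f 32 47 21
f 46 47 32
f 20 32 30
f 32 21 31
f 30 31 19
f 32 31 30
f 20 30 37
f 30 19 36
f 37 36 23
f 30 36 37
f 20 37 42
f 37 23 43
f 42 43 25
f 37 43 42
f 20 42 46
f 42 25 49
f 46 49 26
f 42 49 46
f 21 47 35
f 47 26 48
f 35 48 22
f 47 48 35
f 19 31 55
f 31 21 56
f 55 56 28
f 31 56 55
f 23 36 52
f 36 19 51
f 52 51 27
f 36 51 52
f 25 43 44
f 43 23 40
f 44 40 24
f 43 40 44
f 26 49 45
f 49 25 41
f 45 41 18
f 49 41 45



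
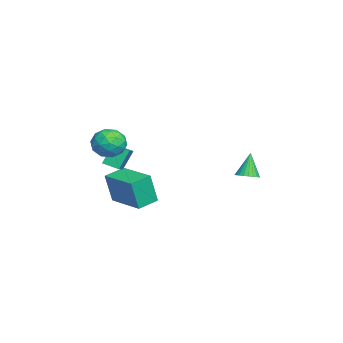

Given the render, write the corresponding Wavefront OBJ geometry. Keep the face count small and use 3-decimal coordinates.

v -3.033 -3.478 -2.137
v -3.419 -3.041 -1.169
v -2.84 -2.726 -2.4
v -3.226 -2.289 -1.431
v -2.114 -3.571 -1.729
v -2.5 -3.134 -0.76
v -1.921 -2.819 -1.991
v -2.307 -2.382 -1.023
v -3.391 -2.413 -4.06
v -3.3 -2.73 -2.515
v -1.936 -1.127 -3.882
v -1.844 -1.445 -2.337
v -2.676 -3.195 -4.263
v -2.584 -3.513 -2.718
v -1.22 -1.91 -4.085
v -1.129 -2.227 -2.54
v -1.947 -3.186 0.352
v -1.28 -2.679 0.423
v -1.42 -3.721 -0.783
v -0.753 -3.214 -0.712
v -0.868 -3.838 -0.16
v -1.194 -3.508 0.542
v -1.506 -2.892 -0.902
v -1.832 -2.562 -0.2
v -1.007 -2.498 -0.351
v -0.613 -3.082 0.107
v -2.087 -3.318 -0.467
v -1.693 -3.902 -0.009
v -1.66 -2.886 0.487
v -1.04 -3.514 -0.847
v -1.108 -3.881 -0.523
v -0.716 -3.583 -0.481
v -1.609 -3.373 0.557
v -1.217 -3.075 0.599
v -0.975 -3.756 0.256
v -1.483 -3.325 -0.959
v -1.091 -3.027 -0.917
v -1.984 -2.817 0.121
v -1.592 -2.519 0.163
v -1.725 -2.644 -0.616
v -1.107 -2.481 0.074
v -0.797 -2.796 -0.593
v -1.24 -2.606 -0.705
v -1.432 -2.412 -0.293
v -0.875 -2.825 0.343
v -0.565 -3.139 -0.324
v -0.633 -3.506 0.001
v -0.825 -3.312 0.413
v -0.715 -2.718 -0.112
v -2.135 -3.261 -0.036
v -1.825 -3.575 -0.703
v -1.875 -3.088 -0.773
v -2.067 -2.894 -0.361
v -1.903 -3.604 0.233
v -1.593 -3.919 -0.434
v -1.268 -3.988 -0.067
v -1.46 -3.794 0.345
v -1.985 -3.682 -0.248
v -1.072 2.786 -1.918
v -0.596 2.63 -1.692
v -1.588 2.914 -0.742
v -0.569 2.843 -1.704
v -0.619 3.047 -1.748
v -0.738 3.211 -1.818
v -0.908 3.311 -1.903
v -1.103 3.33 -1.99
v -1.293 3.267 -2.067
v -1.45 3.131 -2.121
v -1.549 2.942 -2.144
v -1.576 2.729 -2.132
v -1.526 2.525 -2.088
v -1.407 2.361 -2.018
v -1.237 2.262 -1.933
v -1.042 2.242 -1.845
v -0.852 2.305 -1.769
v -0.695 2.441 -1.715
f 2 4 1
f 5 2 1
f 1 4 3
f 3 5 1
f 2 8 4
f 6 2 5
f 6 8 2
f 4 8 3
f 7 5 3
f 3 8 7
f 7 6 5
f 8 6 7
f 10 12 9
f 13 10 9
f 9 12 11
f 11 13 9
f 10 16 12
f 14 10 13
f 14 16 10
f 12 16 11
f 15 13 11
f 11 16 15
f 15 14 13
f 16 14 15
f 17 54 33
f 54 28 57
f 33 57 22
f 54 57 33
f 17 33 29
f 33 22 34
f 29 34 18
f 33 34 29
f 17 29 38
f 29 18 39
f 38 39 24
f 29 39 38
f 17 38 50
f 38 24 53
f 50 53 27
f 38 53 50
f 17 50 54
f 50 27 58
f 54 58 28
f 50 58 54
f 18 34 45
f 34 22 48
f 45 48 26
f 34 48 45
f 22 57 35
f 57 28 56
f 35 56 21
f 57 56 35
f 28 58 55
f 58 27 51
f 55 51 19
f 58 51 55
f 27 53 52
f 53 24 40
f 52 40 23
f 53 40 52
f 24 39 44
f 39 18 41
f 44 41 25
f 39 41 44
f 20 46 32
f 46 26 47
f 32 47 21
f 46 47 32
f 20 32 30
f 32 21 31
f 30 31 19
f 32 31 30
f 20 30 37
f 30 19 36
f 37 36 23
f 30 36 37
f 20 37 42
f 37 23 43
f 42 43 25
f 37 43 42
f 20 42 46
f 42 25 49
f 46 49 26
f 42 49 46
f 21 47 35
f 47 26 48
f 35 48 22
f 47 48 35
f 19 31 55
f 31 21 56
f 55 56 28
f 31 56 55
f 23 36 52
f 36 19 51
f 52 51 27
f 36 51 52
f 25 43 44
f 43 23 40
f 44 40 24
f 43 40 44
f 26 49 45
f 49 25 41
f 45 41 18
f 49 41 45
f 60 59 62
f 60 62 61
f 62 59 63
f 62 63 61
f 63 59 64
f 63 64 61
f 64 59 65
f 64 65 61
f 65 59 66
f 65 66 61
f 66 59 67
f 66 67 61
f 67 59 68
f 67 68 61
f 68 59 69
f 68 69 61
f 69 59 70
f 69 70 61
f 70 59 71
f 70 71 61
f 71 59 72
f 71 72 61
f 72 59 73
f 72 73 61
f 73 59 74
f 73 74 61
f 74 59 75
f 74 75 61
f 75 59 76
f 75 76 61
f 76 59 60
f 76 60 61



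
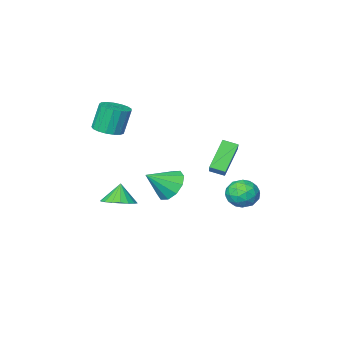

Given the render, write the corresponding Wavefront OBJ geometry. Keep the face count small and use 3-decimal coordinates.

v 2.574 -2.97 2.378
v 3.311 -3.416 2.602
v 2.842 -3.377 4.225
v 2.106 -2.93 4.002
v 3.428 -3.008 2.626
v 2.96 -2.968 4.249
v 3.35 -2.59 2.593
v 2.881 -2.55 4.216
v 3.094 -2.26 2.511
v 2.625 -2.22 4.134
v 2.719 -2.092 2.399
v 2.25 -2.052 4.022
v 2.311 -2.125 2.282
v 1.842 -2.086 3.905
v 1.963 -2.352 2.187
v 1.494 -2.312 3.81
v 1.755 -2.72 2.136
v 1.286 -2.681 3.759
v 1.735 -3.146 2.14
v 1.266 -3.106 3.764
v 1.907 -3.531 2.199
v 1.438 -3.491 3.823
v 2.232 -3.788 2.3
v 1.763 -3.748 3.923
v 2.635 -3.857 2.418
v 2.167 -3.817 4.041
v 3.025 -3.723 2.527
v 2.556 -3.683 4.15
v -3.418 0.456 0.887
v -2.759 1.536 1.8
v -2.256 1.015 -0.615
v -1.596 2.095 0.297
v -2.804 -0.135 1.143
v -2.144 0.945 2.055
v -1.641 0.424 -0.36
v -0.982 1.504 0.553
v -1.991 4.175 -1.196
v -1.235 3.925 -0.629
v -2.545 2.695 -1.111
v -1.789 2.445 -0.544
v -2.48 3.046 -0.201
v -2.137 3.961 -0.253
v -1.643 2.659 -1.487
v -1.3 3.574 -1.539
v -1.02 2.988 -0.808
v -1.537 3.227 -0.014
v -2.243 3.393 -1.726
v -2.76 3.632 -0.932
v -1.564 4.18 -0.92
v -2.216 2.44 -0.82
v -2.622 2.794 -0.618
v -2.177 2.647 -0.285
v -2.095 4.201 -0.699
v -1.65 4.054 -0.366
v -2.382 3.538 -0.114
v -2.13 2.566 -1.374
v -1.685 2.419 -1.041
v -1.603 3.973 -1.455
v -1.158 3.826 -1.122
v -1.398 3.082 -1.626
v -0.993 3.482 -0.692
v -1.319 2.612 -0.642
v -1.233 2.738 -1.196
v -1.032 3.275 -1.227
v -1.297 3.622 -0.225
v -1.623 2.753 -0.175
v -2.029 3.106 0.027
v -1.828 3.644 -0.004
v -1.171 3.072 -0.33
v -2.157 3.867 -1.565
v -2.483 2.998 -1.515
v -1.952 2.976 -1.736
v -1.751 3.514 -1.767
v -2.461 4.008 -1.098
v -2.787 3.138 -1.048
v -2.748 3.345 -0.513
v -2.547 3.882 -0.544
v -2.609 3.548 -1.41
v 1.569 -3.67 -3.663
v 2.371 -4.316 -3.641
v 1.231 -4.05 -2.477
v 2.546 -3.93 -3.467
v 2.528 -3.492 -3.332
v 2.32 -3.09 -3.262
v 1.963 -2.802 -3.272
v 1.528 -2.687 -3.359
v 1.101 -2.766 -3.506
v 0.767 -3.024 -3.684
v 0.592 -3.41 -3.858
v 0.61 -3.848 -3.993
v 0.818 -4.25 -4.063
v 1.175 -4.538 -4.053
v 1.61 -4.653 -3.966
v 2.037 -4.574 -3.819
v 1.312 1.396 -0.249
v 1.796 0.853 -1.034
v 2.668 1.164 0.749
v 1.954 1.492 -1.1
v 1.867 2.094 -0.841
v 1.568 2.43 -0.356
v 1.171 2.371 0.17
v 0.828 1.94 0.535
v 0.67 1.301 0.602
v 0.757 0.699 0.343
v 1.056 0.363 -0.142
v 1.453 0.422 -0.668
f 2 1 5
f 2 5 3
f 3 5 6
f 3 6 4
f 5 1 7
f 5 7 6
f 6 7 8
f 6 8 4
f 7 1 9
f 7 9 8
f 8 9 10
f 8 10 4
f 9 1 11
f 9 11 10
f 10 11 12
f 10 12 4
f 11 1 13
f 11 13 12
f 12 13 14
f 12 14 4
f 13 1 15
f 13 15 14
f 14 15 16
f 14 16 4
f 15 1 17
f 15 17 16
f 16 17 18
f 16 18 4
f 17 1 19
f 17 19 18
f 18 19 20
f 18 20 4
f 19 1 21
f 19 21 20
f 20 21 22
f 20 22 4
f 21 1 23
f 21 23 22
f 22 23 24
f 22 24 4
f 23 1 25
f 23 25 24
f 24 25 26
f 24 26 4
f 25 1 27
f 25 27 26
f 26 27 28
f 26 28 4
f 27 1 2
f 27 2 28
f 28 2 3
f 28 3 4
f 30 32 29
f 33 30 29
f 29 32 31
f 31 33 29
f 30 36 32
f 34 30 33
f 34 36 30
f 32 36 31
f 35 33 31
f 31 36 35
f 35 34 33
f 36 34 35
f 37 74 53
f 74 48 77
f 53 77 42
f 74 77 53
f 37 53 49
f 53 42 54
f 49 54 38
f 53 54 49
f 37 49 58
f 49 38 59
f 58 59 44
f 49 59 58
f 37 58 70
f 58 44 73
f 70 73 47
f 58 73 70
f 37 70 74
f 70 47 78
f 74 78 48
f 70 78 74
f 38 54 65
f 54 42 68
f 65 68 46
f 54 68 65
f 42 77 55
f 77 48 76
f 55 76 41
f 77 76 55
f 48 78 75
f 78 47 71
f 75 71 39
f 78 71 75
f 47 73 72
f 73 44 60
f 72 60 43
f 73 60 72
f 44 59 64
f 59 38 61
f 64 61 45
f 59 61 64
f 40 66 52
f 66 46 67
f 52 67 41
f 66 67 52
f 40 52 50
f 52 41 51
f 50 51 39
f 52 51 50
f 40 50 57
f 50 39 56
f 57 56 43
f 50 56 57
f 40 57 62
f 57 43 63
f 62 63 45
f 57 63 62
f 40 62 66
f 62 45 69
f 66 69 46
f 62 69 66
f 41 67 55
f 67 46 68
f 55 68 42
f 67 68 55
f 39 51 75
f 51 41 76
f 75 76 48
f 51 76 75
f 43 56 72
f 56 39 71
f 72 71 47
f 56 71 72
f 45 63 64
f 63 43 60
f 64 60 44
f 63 60 64
f 46 69 65
f 69 45 61
f 65 61 38
f 69 61 65
f 80 79 82
f 80 82 81
f 82 79 83
f 82 83 81
f 83 79 84
f 83 84 81
f 84 79 85
f 84 85 81
f 85 79 86
f 85 86 81
f 86 79 87
f 86 87 81
f 87 79 88
f 87 88 81
f 88 79 89
f 88 89 81
f 89 79 90
f 89 90 81
f 90 79 91
f 90 91 81
f 91 79 92
f 91 92 81
f 92 79 93
f 92 93 81
f 93 79 94
f 93 94 81
f 94 79 80
f 94 80 81
f 96 95 98
f 96 98 97
f 98 95 99
f 98 99 97
f 99 95 100
f 99 100 97
f 100 95 101
f 100 101 97
f 101 95 102
f 101 102 97
f 102 95 103
f 102 103 97
f 103 95 104
f 103 104 97
f 104 95 105
f 104 105 97
f 105 95 106
f 105 106 97
f 106 95 96
f 106 96 97



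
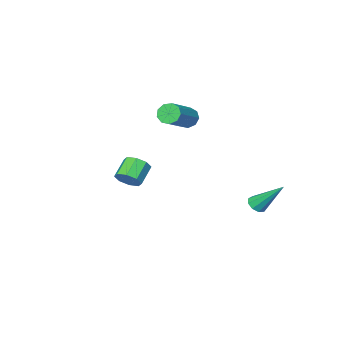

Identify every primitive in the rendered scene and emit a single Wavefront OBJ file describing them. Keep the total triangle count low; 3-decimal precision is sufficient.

v -3.117 0.408 -3.93
v -2.625 0.65 -3.973
v -3.623 1.712 -2.39
v -2.873 0.821 -4.199
v -3.235 0.798 -4.299
v -3.542 0.593 -4.226
v -3.65 0.302 -4.015
v -3.509 0.06 -3.763
v -3.185 -0.019 -3.59
v -2.829 0.102 -3.576
v -2.608 0.366 -3.727
v 3.682 -0.493 -0.631
v 4.046 -1.042 -0.507
v 3.222 -1.435 0.175
v 2.858 -0.887 0.051
v 4.142 -0.664 -0.174
v 3.317 -1.057 0.508
v 3.968 -0.186 -0.108
v 3.143 -0.579 0.573
v 3.627 0.112 -0.349
v 2.802 -0.282 0.333
v 3.318 0.055 -0.755
v 2.494 -0.338 -0.073
v 3.223 -0.323 -1.088
v 2.398 -0.716 -0.406
v 3.397 -0.801 -1.153
v 2.572 -1.194 -0.472
v 3.738 -1.098 -0.913
v 2.913 -1.492 -0.231
v -2.367 -4.05 0.42
v -2.187 -3.743 -0.111
v -0.553 -3.042 0.848
v -0.733 -3.35 1.38
v -2.441 -3.483 0.133
v -0.807 -2.783 1.092
v -2.661 -3.489 0.512
v -1.027 -2.789 1.471
v -2.743 -3.758 0.848
v -1.109 -3.057 1.807
v -2.649 -4.163 0.984
v -1.015 -3.462 1.943
v -2.423 -4.516 0.856
v -0.789 -3.815 1.815
v -2.171 -4.65 0.525
v -0.537 -3.95 1.484
v -2.01 -4.504 0.145
v -0.376 -3.804 1.104
v -2.017 -4.146 -0.107
v -0.383 -3.445 0.853
f 2 1 4
f 2 4 3
f 4 1 5
f 4 5 3
f 5 1 6
f 5 6 3
f 6 1 7
f 6 7 3
f 7 1 8
f 7 8 3
f 8 1 9
f 8 9 3
f 9 1 10
f 9 10 3
f 10 1 11
f 10 11 3
f 11 1 2
f 11 2 3
f 13 12 16
f 13 16 14
f 14 16 17
f 14 17 15
f 16 12 18
f 16 18 17
f 17 18 19
f 17 19 15
f 18 12 20
f 18 20 19
f 19 20 21
f 19 21 15
f 20 12 22
f 20 22 21
f 21 22 23
f 21 23 15
f 22 12 24
f 22 24 23
f 23 24 25
f 23 25 15
f 24 12 26
f 24 26 25
f 25 26 27
f 25 27 15
f 26 12 28
f 26 28 27
f 27 28 29
f 27 29 15
f 28 12 13
f 28 13 29
f 29 13 14
f 29 14 15
f 31 30 34
f 31 34 32
f 32 34 35
f 32 35 33
f 34 30 36
f 34 36 35
f 35 36 37
f 35 37 33
f 36 30 38
f 36 38 37
f 37 38 39
f 37 39 33
f 38 30 40
f 38 40 39
f 39 40 41
f 39 41 33
f 40 30 42
f 40 42 41
f 41 42 43
f 41 43 33
f 42 30 44
f 42 44 43
f 43 44 45
f 43 45 33
f 44 30 46
f 44 46 45
f 45 46 47
f 45 47 33
f 46 30 48
f 46 48 47
f 47 48 49
f 47 49 33
f 48 30 31
f 48 31 49
f 49 31 32
f 49 32 33



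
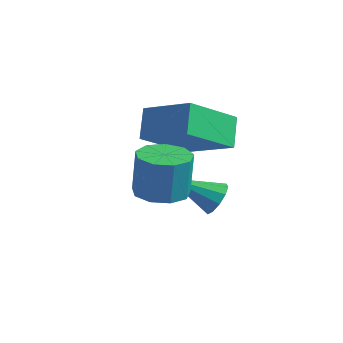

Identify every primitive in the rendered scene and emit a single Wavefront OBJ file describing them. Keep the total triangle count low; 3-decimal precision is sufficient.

v 3.665 -3.931 -0.432
v 4.389 -4.356 -0.412
v 4.419 -4.234 1.073
v 3.695 -3.809 1.052
v 4.493 -3.793 -0.461
v 4.523 -3.671 1.024
v 4.21 -3.295 -0.496
v 4.24 -3.173 0.989
v 3.671 -3.094 -0.501
v 3.701 -2.972 0.983
v 3.13 -3.285 -0.475
v 3.16 -3.163 1.01
v 2.839 -3.778 -0.428
v 2.869 -3.656 1.057
v 2.934 -4.343 -0.384
v 2.965 -4.221 1.101
v 3.372 -4.715 -0.362
v 3.402 -4.593 1.123
v 3.946 -4.72 -0.373
v 3.976 -4.598 1.111
v 3.236 -0.914 -2.328
v 3.676 -1.059 -1.887
v 2.084 -1.806 -1.472
v 3.499 -0.724 -1.776
v 3.221 -0.461 -1.875
v 2.949 -0.371 -2.148
v 2.786 -0.488 -2.489
v 2.796 -0.768 -2.769
v 2.973 -1.103 -2.88
v 3.251 -1.366 -2.78
v 3.523 -1.456 -2.507
v 3.686 -1.339 -2.166
v 1.031 -1.739 1.134
v 2.713 -1.555 1.882
v 1.374 0.011 -0.067
v 3.056 0.194 0.68
v 1.484 -2.414 0.28
v 3.166 -2.231 1.027
v 1.827 -0.665 -0.922
v 3.509 -0.481 -0.174
f 2 1 5
f 2 5 3
f 3 5 6
f 3 6 4
f 5 1 7
f 5 7 6
f 6 7 8
f 6 8 4
f 7 1 9
f 7 9 8
f 8 9 10
f 8 10 4
f 9 1 11
f 9 11 10
f 10 11 12
f 10 12 4
f 11 1 13
f 11 13 12
f 12 13 14
f 12 14 4
f 13 1 15
f 13 15 14
f 14 15 16
f 14 16 4
f 15 1 17
f 15 17 16
f 16 17 18
f 16 18 4
f 17 1 19
f 17 19 18
f 18 19 20
f 18 20 4
f 19 1 2
f 19 2 20
f 20 2 3
f 20 3 4
f 22 21 24
f 22 24 23
f 24 21 25
f 24 25 23
f 25 21 26
f 25 26 23
f 26 21 27
f 26 27 23
f 27 21 28
f 27 28 23
f 28 21 29
f 28 29 23
f 29 21 30
f 29 30 23
f 30 21 31
f 30 31 23
f 31 21 32
f 31 32 23
f 32 21 22
f 32 22 23
f 34 36 33
f 37 34 33
f 33 36 35
f 35 37 33
f 34 40 36
f 38 34 37
f 38 40 34
f 36 40 35
f 39 37 35
f 35 40 39
f 39 38 37
f 40 38 39



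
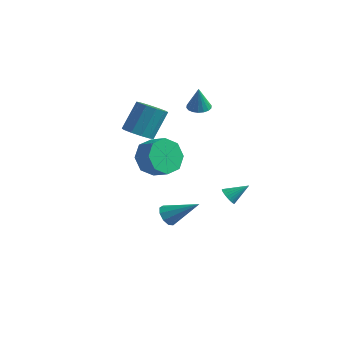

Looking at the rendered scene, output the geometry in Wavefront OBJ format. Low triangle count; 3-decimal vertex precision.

v 0.01 -0.808 -3.639
v 0.382 -0.761 -4.194
v 1.43 -0.012 -2.621
v 0.131 -0.382 -4.141
v -0.177 -0.201 -3.853
v -0.397 -0.305 -3.465
v -0.427 -0.644 -3.158
v -0.252 -1.06 -3.076
v 0.045 -1.358 -3.258
v 0.326 -1.399 -3.618
v 0.459 -1.163 -3.987
v 1.691 -3.506 1.893
v 2.07 -3.021 1.018
v 2.989 -3.028 1.413
v 2.609 -3.514 2.287
v 1.828 -2.489 1.592
v 2.747 -2.496 1.986
v 1.506 -2.553 2.342
v 2.425 -2.56 2.736
v 1.291 -3.175 2.829
v 2.21 -3.183 3.223
v 1.311 -3.992 2.767
v 2.23 -3.999 3.162
v 1.553 -4.524 2.194
v 2.472 -4.531 2.588
v 1.875 -4.46 1.444
v 2.794 -4.467 1.838
v 2.09 -3.837 0.957
v 3.009 -3.845 1.351
v -1.613 -1.189 1.64
v -0.775 -1.203 1.592
v -0.668 -0.284 3.171
v -1.507 -0.271 3.22
v -0.942 -0.773 1.353
v -0.836 0.145 2.932
v -1.366 -0.503 1.224
v -1.26 0.416 2.803
v -1.885 -0.494 1.254
v -1.778 0.424 2.833
v -2.299 -0.752 1.432
v -2.193 0.167 3.011
v -2.452 -1.176 1.689
v -2.345 -0.257 3.268
v -2.284 -1.605 1.928
v -2.178 -0.687 3.507
v -1.86 -1.876 2.057
v -1.754 -0.957 3.636
v -1.342 -1.884 2.027
v -1.235 -0.966 3.606
v -0.927 -1.627 1.849
v -0.821 -0.708 3.428
v -1.466 3.02 2.22
v -0.833 3.036 2.126
v -1.254 2.76 3.6
v -0.895 3.308 2.187
v -1.07 3.522 2.254
v -1.324 3.637 2.315
v -1.605 3.63 2.356
v -1.859 3.501 2.371
v -2.035 3.278 2.356
v -2.098 3.004 2.314
v -2.036 2.732 2.253
v -1.861 2.518 2.186
v -1.608 2.403 2.126
v -1.326 2.41 2.084
v -1.072 2.539 2.069
v -0.896 2.762 2.084
v 1.684 1.801 -2.664
v 1.947 1.983 -3.111
v 2.336 2.599 -1.956
v 1.779 2.115 -3.105
v 1.596 2.2 -3.032
v 1.426 2.224 -2.903
v 1.296 2.184 -2.737
v 1.224 2.086 -2.561
v 1.223 1.944 -2.399
v 1.292 1.781 -2.279
v 1.42 1.62 -2.216
v 1.588 1.487 -2.222
v 1.771 1.403 -2.295
v 1.941 1.378 -2.425
v 2.071 1.418 -2.59
v 2.143 1.517 -2.767
v 2.144 1.659 -2.928
v 2.076 1.822 -3.049
f 2 1 4
f 2 4 3
f 4 1 5
f 4 5 3
f 5 1 6
f 5 6 3
f 6 1 7
f 6 7 3
f 7 1 8
f 7 8 3
f 8 1 9
f 8 9 3
f 9 1 10
f 9 10 3
f 10 1 11
f 10 11 3
f 11 1 2
f 11 2 3
f 13 12 16
f 13 16 14
f 14 16 17
f 14 17 15
f 16 12 18
f 16 18 17
f 17 18 19
f 17 19 15
f 18 12 20
f 18 20 19
f 19 20 21
f 19 21 15
f 20 12 22
f 20 22 21
f 21 22 23
f 21 23 15
f 22 12 24
f 22 24 23
f 23 24 25
f 23 25 15
f 24 12 26
f 24 26 25
f 25 26 27
f 25 27 15
f 26 12 28
f 26 28 27
f 27 28 29
f 27 29 15
f 28 12 13
f 28 13 29
f 29 13 14
f 29 14 15
f 31 30 34
f 31 34 32
f 32 34 35
f 32 35 33
f 34 30 36
f 34 36 35
f 35 36 37
f 35 37 33
f 36 30 38
f 36 38 37
f 37 38 39
f 37 39 33
f 38 30 40
f 38 40 39
f 39 40 41
f 39 41 33
f 40 30 42
f 40 42 41
f 41 42 43
f 41 43 33
f 42 30 44
f 42 44 43
f 43 44 45
f 43 45 33
f 44 30 46
f 44 46 45
f 45 46 47
f 45 47 33
f 46 30 48
f 46 48 47
f 47 48 49
f 47 49 33
f 48 30 50
f 48 50 49
f 49 50 51
f 49 51 33
f 50 30 31
f 50 31 51
f 51 31 32
f 51 32 33
f 53 52 55
f 53 55 54
f 55 52 56
f 55 56 54
f 56 52 57
f 56 57 54
f 57 52 58
f 57 58 54
f 58 52 59
f 58 59 54
f 59 52 60
f 59 60 54
f 60 52 61
f 60 61 54
f 61 52 62
f 61 62 54
f 62 52 63
f 62 63 54
f 63 52 64
f 63 64 54
f 64 52 65
f 64 65 54
f 65 52 66
f 65 66 54
f 66 52 67
f 66 67 54
f 67 52 53
f 67 53 54
f 69 68 71
f 69 71 70
f 71 68 72
f 71 72 70
f 72 68 73
f 72 73 70
f 73 68 74
f 73 74 70
f 74 68 75
f 74 75 70
f 75 68 76
f 75 76 70
f 76 68 77
f 76 77 70
f 77 68 78
f 77 78 70
f 78 68 79
f 78 79 70
f 79 68 80
f 79 80 70
f 80 68 81
f 80 81 70
f 81 68 82
f 81 82 70
f 82 68 83
f 82 83 70
f 83 68 84
f 83 84 70
f 84 68 85
f 84 85 70
f 85 68 69
f 85 69 70



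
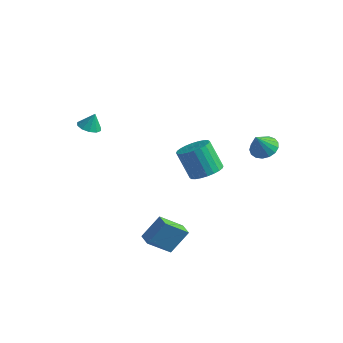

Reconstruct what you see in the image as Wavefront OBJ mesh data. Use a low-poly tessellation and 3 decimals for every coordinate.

v 0.105 3.359 -3.054
v 1.005 3.7 -2.543
v -0.045 3.822 -0.775
v -0.945 3.481 -1.286
v 0.836 4.07 -2.669
v -0.214 4.191 -0.901
v 0.556 4.331 -2.853
v -0.494 4.453 -1.085
v 0.207 4.444 -3.068
v -0.843 4.566 -1.3
v -0.158 4.392 -3.281
v -1.207 4.514 -1.513
v -0.482 4.183 -3.459
v -1.532 4.305 -1.691
v -0.717 3.849 -3.576
v -1.767 3.97 -1.808
v -0.827 3.44 -3.613
v -1.877 3.561 -1.845
v -0.795 3.018 -3.565
v -1.845 3.14 -1.797
v -0.626 2.649 -3.439
v -1.676 2.77 -1.671
v -0.346 2.387 -3.255
v -1.396 2.509 -1.487
v 0.003 2.274 -3.04
v -1.047 2.396 -1.272
v 0.367 2.326 -2.827
v -0.682 2.448 -1.059
v 0.692 2.535 -2.649
v -0.358 2.657 -0.881
v 0.927 2.87 -2.532
v -0.123 2.991 -0.764
v 1.037 3.279 -2.495
v -0.013 3.4 -0.727
v -4.065 -2.641 3.07
v -3.63 -3.234 3.149
v -3.835 -2.339 4.07
v -3.374 -2.892 2.987
v -3.381 -2.454 2.857
v -3.65 -2.087 2.808
v -4.077 -1.931 2.859
v -4.499 -2.047 2.991
v -4.756 -2.389 3.152
v -4.748 -2.828 3.282
v -4.48 -3.194 3.331
v -4.053 -3.35 3.28
v 1.935 -3.338 -4.953
v 1.071 -4.446 -3.765
v 1.207 -2.828 -5.007
v 0.343 -3.937 -3.819
v 2.517 -2.363 -3.621
v 1.653 -3.472 -2.433
v 1.789 -1.854 -3.675
v 0.925 -2.962 -2.487
v 4.043 3.266 0.855
v 4.917 3.051 0.866
v 3.857 2.574 2.105
v 4.901 3.429 1.073
v 4.688 3.769 1.229
v 4.328 3.994 1.3
v 3.902 4.052 1.269
v 3.509 3.93 1.144
v 3.237 3.656 0.952
v 3.151 3.292 0.738
v 3.268 2.923 0.551
v 3.563 2.631 0.433
v 3.968 2.486 0.413
v 4.39 2.518 0.493
v 4.732 2.722 0.657
f 2 1 5
f 2 5 3
f 3 5 6
f 3 6 4
f 5 1 7
f 5 7 6
f 6 7 8
f 6 8 4
f 7 1 9
f 7 9 8
f 8 9 10
f 8 10 4
f 9 1 11
f 9 11 10
f 10 11 12
f 10 12 4
f 11 1 13
f 11 13 12
f 12 13 14
f 12 14 4
f 13 1 15
f 13 15 14
f 14 15 16
f 14 16 4
f 15 1 17
f 15 17 16
f 16 17 18
f 16 18 4
f 17 1 19
f 17 19 18
f 18 19 20
f 18 20 4
f 19 1 21
f 19 21 20
f 20 21 22
f 20 22 4
f 21 1 23
f 21 23 22
f 22 23 24
f 22 24 4
f 23 1 25
f 23 25 24
f 24 25 26
f 24 26 4
f 25 1 27
f 25 27 26
f 26 27 28
f 26 28 4
f 27 1 29
f 27 29 28
f 28 29 30
f 28 30 4
f 29 1 31
f 29 31 30
f 30 31 32
f 30 32 4
f 31 1 33
f 31 33 32
f 32 33 34
f 32 34 4
f 33 1 2
f 33 2 34
f 34 2 3
f 34 3 4
f 36 35 38
f 36 38 37
f 38 35 39
f 38 39 37
f 39 35 40
f 39 40 37
f 40 35 41
f 40 41 37
f 41 35 42
f 41 42 37
f 42 35 43
f 42 43 37
f 43 35 44
f 43 44 37
f 44 35 45
f 44 45 37
f 45 35 46
f 45 46 37
f 46 35 36
f 46 36 37
f 48 50 47
f 51 48 47
f 47 50 49
f 49 51 47
f 48 54 50
f 52 48 51
f 52 54 48
f 50 54 49
f 53 51 49
f 49 54 53
f 53 52 51
f 54 52 53
f 56 55 58
f 56 58 57
f 58 55 59
f 58 59 57
f 59 55 60
f 59 60 57
f 60 55 61
f 60 61 57
f 61 55 62
f 61 62 57
f 62 55 63
f 62 63 57
f 63 55 64
f 63 64 57
f 64 55 65
f 64 65 57
f 65 55 66
f 65 66 57
f 66 55 67
f 66 67 57
f 67 55 68
f 67 68 57
f 68 55 69
f 68 69 57
f 69 55 56
f 69 56 57



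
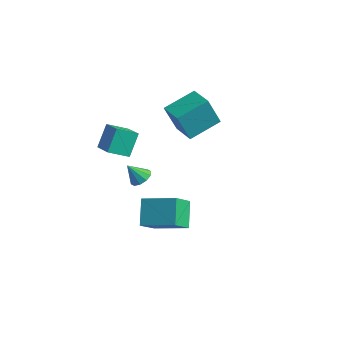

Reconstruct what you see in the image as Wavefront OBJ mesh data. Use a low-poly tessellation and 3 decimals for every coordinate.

v -2.771 -0.22 -2.336
v -2.075 -0.381 -2.109
v -3.269 -0.84 -1.244
v -2.193 0.03 -1.93
v -2.532 0.345 -1.906
v -2.962 0.444 -2.046
v -3.32 0.289 -2.297
v -3.468 -0.06 -2.562
v -3.35 -0.471 -2.742
v -3.011 -0.786 -2.766
v -2.58 -0.885 -2.626
v -2.223 -0.73 -2.375
v -2.265 -3.772 2.307
v -2.532 -2.884 3.684
v -1.7 -2.676 1.71
v -1.968 -1.788 3.087
v -0.812 -4.212 2.873
v -1.08 -3.324 4.25
v -0.248 -3.116 2.276
v -0.515 -2.228 3.653
v 1.937 -3.121 -0.27
v 2.283 -4.41 0.847
v 3.704 -2.146 0.308
v 4.05 -3.435 1.424
v 2.83 -3.985 -1.544
v 3.176 -5.274 -0.428
v 4.597 -3.01 -0.967
v 4.943 -4.299 0.15
v -2.331 2.144 1.11
v -2.602 1.398 3.076
v -1.937 4.13 1.918
v -2.208 3.385 3.884
v -0.752 1.795 1.196
v -1.023 1.05 3.162
v -0.358 3.782 2.004
v -0.629 3.036 3.97
f 2 1 4
f 2 4 3
f 4 1 5
f 4 5 3
f 5 1 6
f 5 6 3
f 6 1 7
f 6 7 3
f 7 1 8
f 7 8 3
f 8 1 9
f 8 9 3
f 9 1 10
f 9 10 3
f 10 1 11
f 10 11 3
f 11 1 12
f 11 12 3
f 12 1 2
f 12 2 3
f 14 16 13
f 17 14 13
f 13 16 15
f 15 17 13
f 14 20 16
f 18 14 17
f 18 20 14
f 16 20 15
f 19 17 15
f 15 20 19
f 19 18 17
f 20 18 19
f 22 24 21
f 25 22 21
f 21 24 23
f 23 25 21
f 22 28 24
f 26 22 25
f 26 28 22
f 24 28 23
f 27 25 23
f 23 28 27
f 27 26 25
f 28 26 27
f 30 32 29
f 33 30 29
f 29 32 31
f 31 33 29
f 30 36 32
f 34 30 33
f 34 36 30
f 32 36 31
f 35 33 31
f 31 36 35
f 35 34 33
f 36 34 35



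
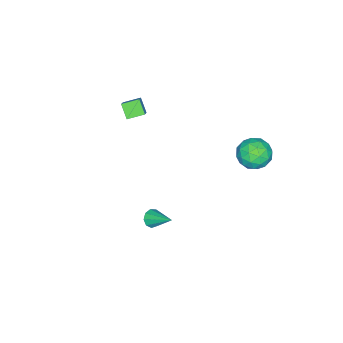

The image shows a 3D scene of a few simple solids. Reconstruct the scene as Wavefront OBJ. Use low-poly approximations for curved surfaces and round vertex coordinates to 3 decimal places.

v -3.018 -3.732 1.902
v -2.344 -3.41 2.521
v -2.623 -3.124 1.156
v -1.949 -2.803 1.775
v -2.371 -4.517 1.605
v -1.697 -4.196 2.224
v -1.976 -3.91 0.859
v -1.302 -3.588 1.478
v 2.185 0.199 -2.509
v 2.677 -0.054 -2.278
v 2.455 1.601 -1.551
v 2.774 0.158 -2.616
v 2.595 0.389 -2.904
v 2.224 0.532 -3.007
v 1.835 0.518 -2.878
v 1.609 0.355 -2.576
v 1.653 0.119 -2.243
v 1.946 -0.079 -2.035
v 2.35 -0.148 -2.049
v -3.704 3.987 0.628
v -3.118 4.646 1.256
v -2.402 2.814 0.644
v -1.816 3.473 1.272
v -2.702 2.995 1.669
v -3.507 3.719 1.659
v -2.013 3.741 0.241
v -2.818 4.465 0.231
v -2.073 4.494 1.016
v -2.498 4.033 1.899
v -3.022 3.427 0.001
v -3.447 2.966 0.884
v -3.525 4.419 0.941
v -1.995 3.041 0.959
v -2.516 2.759 1.193
v -2.171 3.147 1.562
v -3.754 3.875 1.178
v -3.409 4.262 1.547
v -3.165 3.292 1.789
v -2.111 3.198 0.353
v -1.766 3.585 0.722
v -3.349 4.313 0.338
v -3.004 4.701 0.707
v -2.355 4.168 0.111
v -2.566 4.718 1.169
v -1.801 4.028 1.178
v -1.917 4.185 0.572
v -2.39 4.611 0.566
v -2.817 4.447 1.688
v -2.051 3.757 1.697
v -2.572 3.476 1.93
v -3.045 3.902 1.925
v -2.202 4.357 1.547
v -3.469 3.703 0.203
v -2.703 3.013 0.212
v -2.475 3.558 -0.025
v -2.948 3.984 -0.03
v -3.719 3.432 0.722
v -2.954 2.742 0.731
v -3.13 2.849 1.334
v -3.603 3.275 1.328
v -3.318 3.103 0.353
f 2 4 1
f 5 2 1
f 1 4 3
f 3 5 1
f 2 8 4
f 6 2 5
f 6 8 2
f 4 8 3
f 7 5 3
f 3 8 7
f 7 6 5
f 8 6 7
f 10 9 12
f 10 12 11
f 12 9 13
f 12 13 11
f 13 9 14
f 13 14 11
f 14 9 15
f 14 15 11
f 15 9 16
f 15 16 11
f 16 9 17
f 16 17 11
f 17 9 18
f 17 18 11
f 18 9 19
f 18 19 11
f 19 9 10
f 19 10 11
f 20 57 36
f 57 31 60
f 36 60 25
f 57 60 36
f 20 36 32
f 36 25 37
f 32 37 21
f 36 37 32
f 20 32 41
f 32 21 42
f 41 42 27
f 32 42 41
f 20 41 53
f 41 27 56
f 53 56 30
f 41 56 53
f 20 53 57
f 53 30 61
f 57 61 31
f 53 61 57
f 21 37 48
f 37 25 51
f 48 51 29
f 37 51 48
f 25 60 38
f 60 31 59
f 38 59 24
f 60 59 38
f 31 61 58
f 61 30 54
f 58 54 22
f 61 54 58
f 30 56 55
f 56 27 43
f 55 43 26
f 56 43 55
f 27 42 47
f 42 21 44
f 47 44 28
f 42 44 47
f 23 49 35
f 49 29 50
f 35 50 24
f 49 50 35
f 23 35 33
f 35 24 34
f 33 34 22
f 35 34 33
f 23 33 40
f 33 22 39
f 40 39 26
f 33 39 40
f 23 40 45
f 40 26 46
f 45 46 28
f 40 46 45
f 23 45 49
f 45 28 52
f 49 52 29
f 45 52 49
f 24 50 38
f 50 29 51
f 38 51 25
f 50 51 38
f 22 34 58
f 34 24 59
f 58 59 31
f 34 59 58
f 26 39 55
f 39 22 54
f 55 54 30
f 39 54 55
f 28 46 47
f 46 26 43
f 47 43 27
f 46 43 47
f 29 52 48
f 52 28 44
f 48 44 21
f 52 44 48



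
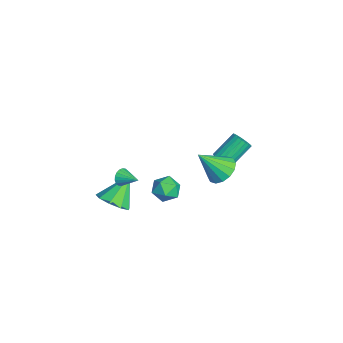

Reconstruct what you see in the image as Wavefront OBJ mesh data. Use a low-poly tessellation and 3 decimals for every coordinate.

v -2.884 2.853 0.826
v -2.344 3.249 0.66
v -2.936 4.563 1.868
v -3.476 4.167 2.034
v -2.541 3.335 0.471
v -3.134 4.649 1.678
v -2.798 3.337 0.342
v -3.39 4.651 1.549
v -3.069 3.255 0.297
v -3.662 4.569 1.505
v -3.308 3.104 0.344
v -3.901 4.418 1.551
v -3.474 2.91 0.475
v -4.067 4.224 1.682
v -3.538 2.706 0.666
v -4.131 4.019 1.873
v -3.489 2.527 0.884
v -4.082 3.841 2.091
v -3.335 2.404 1.093
v -3.928 3.718 2.3
v -3.103 2.36 1.256
v -3.696 3.673 2.463
v -2.833 2.4 1.344
v -3.426 3.714 2.552
v -2.572 2.519 1.343
v -3.164 3.833 2.55
v -2.364 2.696 1.253
v -2.957 4.009 2.46
v -2.247 2.899 1.089
v -2.84 4.213 2.296
v -2.24 3.095 0.879
v -2.832 4.409 2.086
v 0.144 -4.008 0.892
v 0.939 -4.329 1.564
v -0.704 -2.892 2.428
v 1.138 -3.7 1.217
v 0.872 -3.215 0.717
v 0.265 -3.101 0.299
v -0.398 -3.411 0.159
v -0.808 -4.001 0.361
v -0.772 -4.594 0.812
v -0.307 -4.913 1.3
v 0.369 -4.808 1.597
v -0.366 -0.072 1.338
v 0.476 -0.355 1.043
v -0.736 -1.505 1.657
v 0.106 -1.788 1.362
v 0.029 -1.287 2.149
v 0.258 -0.402 1.952
v -0.518 -1.458 0.748
v -0.289 -0.573 0.551
v 0.382 -1.212 0.679
v 0.72 -1.106 1.545
v -0.98 -0.754 1.155
v -0.642 -0.648 2.021
v -1.146 2.485 1.583
v -0.119 2.353 1.486
v -1.174 1.095 3.197
v -0.175 2.759 1.835
v -0.492 3.092 2.117
v -0.983 3.262 2.255
v -1.519 3.224 2.213
v -1.954 2.988 2.003
v -2.173 2.617 1.68
v -2.117 2.211 1.331
v -1.801 1.878 1.05
v -1.31 1.708 0.911
v -0.774 1.746 0.953
v -0.339 1.982 1.164
v 0.517 -3.513 3.459
v 0.809 -3.587 2.951
v 1.383 -2.727 3.841
v 0.649 -3.386 2.898
v 0.463 -3.21 2.956
v 0.288 -3.094 3.114
v 0.159 -3.061 3.34
v 0.1 -3.117 3.589
v 0.124 -3.252 3.813
v 0.226 -3.439 3.967
v 0.386 -3.641 4.02
v 0.572 -3.817 3.962
v 0.747 -3.933 3.805
v 0.876 -3.966 3.579
v 0.935 -3.909 3.329
v 0.911 -3.774 3.105
f 2 1 5
f 2 5 3
f 3 5 6
f 3 6 4
f 5 1 7
f 5 7 6
f 6 7 8
f 6 8 4
f 7 1 9
f 7 9 8
f 8 9 10
f 8 10 4
f 9 1 11
f 9 11 10
f 10 11 12
f 10 12 4
f 11 1 13
f 11 13 12
f 12 13 14
f 12 14 4
f 13 1 15
f 13 15 14
f 14 15 16
f 14 16 4
f 15 1 17
f 15 17 16
f 16 17 18
f 16 18 4
f 17 1 19
f 17 19 18
f 18 19 20
f 18 20 4
f 19 1 21
f 19 21 20
f 20 21 22
f 20 22 4
f 21 1 23
f 21 23 22
f 22 23 24
f 22 24 4
f 23 1 25
f 23 25 24
f 24 25 26
f 24 26 4
f 25 1 27
f 25 27 26
f 26 27 28
f 26 28 4
f 27 1 29
f 27 29 28
f 28 29 30
f 28 30 4
f 29 1 31
f 29 31 30
f 30 31 32
f 30 32 4
f 31 1 2
f 31 2 32
f 32 2 3
f 32 3 4
f 34 33 36
f 34 36 35
f 36 33 37
f 36 37 35
f 37 33 38
f 37 38 35
f 38 33 39
f 38 39 35
f 39 33 40
f 39 40 35
f 40 33 41
f 40 41 35
f 41 33 42
f 41 42 35
f 42 33 43
f 42 43 35
f 43 33 34
f 43 34 35
f 44 55 49
f 44 49 45
f 44 45 51
f 44 51 54
f 44 54 55
f 45 49 53
f 49 55 48
f 55 54 46
f 54 51 50
f 51 45 52
f 47 53 48
f 47 48 46
f 47 46 50
f 47 50 52
f 47 52 53
f 48 53 49
f 46 48 55
f 50 46 54
f 52 50 51
f 53 52 45
f 57 56 59
f 57 59 58
f 59 56 60
f 59 60 58
f 60 56 61
f 60 61 58
f 61 56 62
f 61 62 58
f 62 56 63
f 62 63 58
f 63 56 64
f 63 64 58
f 64 56 65
f 64 65 58
f 65 56 66
f 65 66 58
f 66 56 67
f 66 67 58
f 67 56 68
f 67 68 58
f 68 56 69
f 68 69 58
f 69 56 57
f 69 57 58
f 71 70 73
f 71 73 72
f 73 70 74
f 73 74 72
f 74 70 75
f 74 75 72
f 75 70 76
f 75 76 72
f 76 70 77
f 76 77 72
f 77 70 78
f 77 78 72
f 78 70 79
f 78 79 72
f 79 70 80
f 79 80 72
f 80 70 81
f 80 81 72
f 81 70 82
f 81 82 72
f 82 70 83
f 82 83 72
f 83 70 84
f 83 84 72
f 84 70 85
f 84 85 72
f 85 70 71
f 85 71 72

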